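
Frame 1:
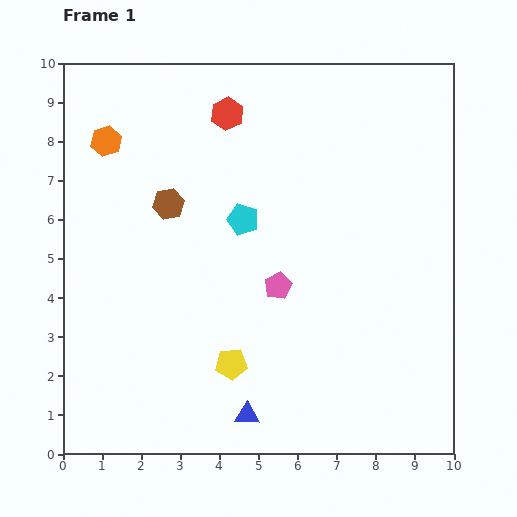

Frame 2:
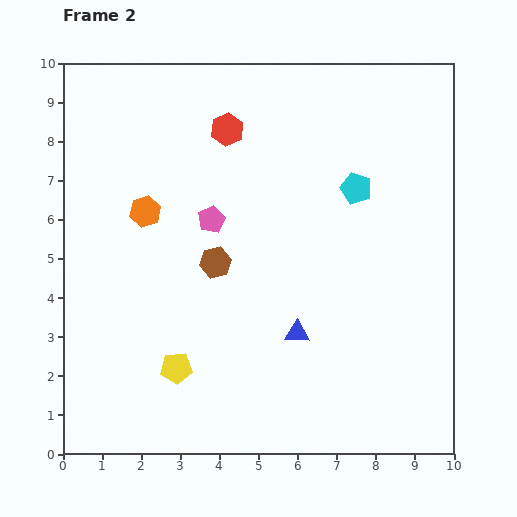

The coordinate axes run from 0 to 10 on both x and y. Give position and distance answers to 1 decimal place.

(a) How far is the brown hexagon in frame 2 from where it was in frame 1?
1.9

The brown hexagon moved from (2.7, 6.4) to (3.9, 4.9), a distance of √(1.2² + 1.5²) ≈ 1.9.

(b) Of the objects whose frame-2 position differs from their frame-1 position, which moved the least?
the red hexagon

(moved 0.4)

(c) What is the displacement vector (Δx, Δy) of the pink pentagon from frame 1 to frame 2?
(-1.7, 1.7)

The pink pentagon was at (5.5, 4.3) in frame 1 and (3.8, 6.0) in frame 2.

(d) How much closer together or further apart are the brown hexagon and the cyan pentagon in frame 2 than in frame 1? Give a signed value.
+2.2

Distance in frame 1: 1.9. Distance in frame 2: 4.1.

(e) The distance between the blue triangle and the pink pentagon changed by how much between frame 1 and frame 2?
+0.2

Distance in frame 1: 3.4. Distance in frame 2: 3.6.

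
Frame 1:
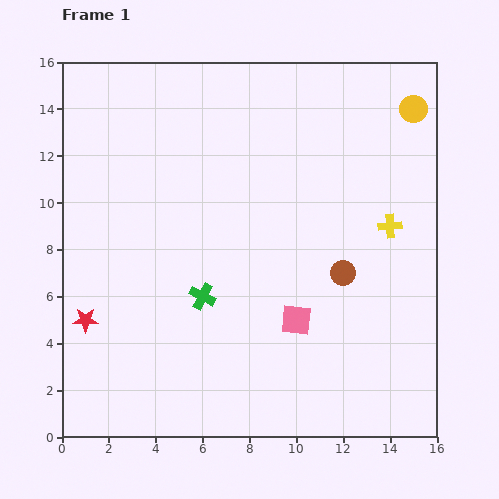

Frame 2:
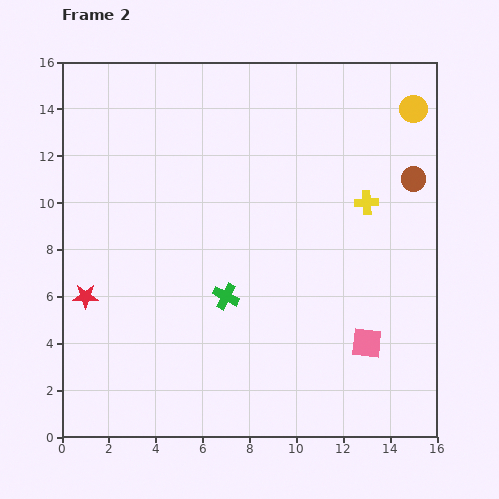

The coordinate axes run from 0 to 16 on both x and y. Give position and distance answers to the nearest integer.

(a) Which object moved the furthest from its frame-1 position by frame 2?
the brown circle

(moved 5; next 3)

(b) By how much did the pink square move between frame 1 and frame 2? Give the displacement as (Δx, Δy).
(3, -1)

The pink square was at (10, 5) in frame 1 and (13, 4) in frame 2.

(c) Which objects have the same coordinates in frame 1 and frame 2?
the yellow circle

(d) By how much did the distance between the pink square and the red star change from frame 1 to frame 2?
+3

Distance in frame 1: 9. Distance in frame 2: 12.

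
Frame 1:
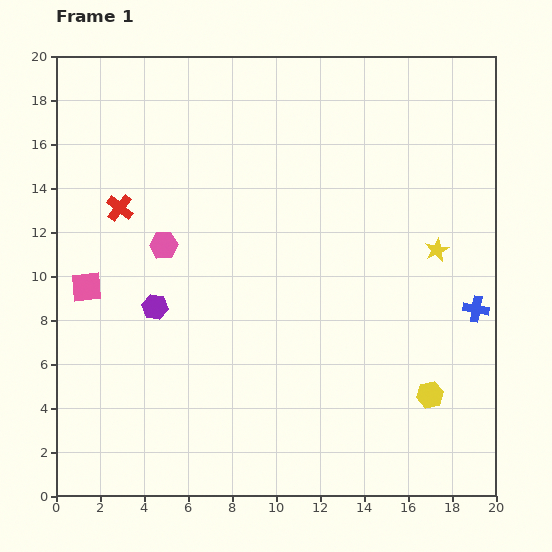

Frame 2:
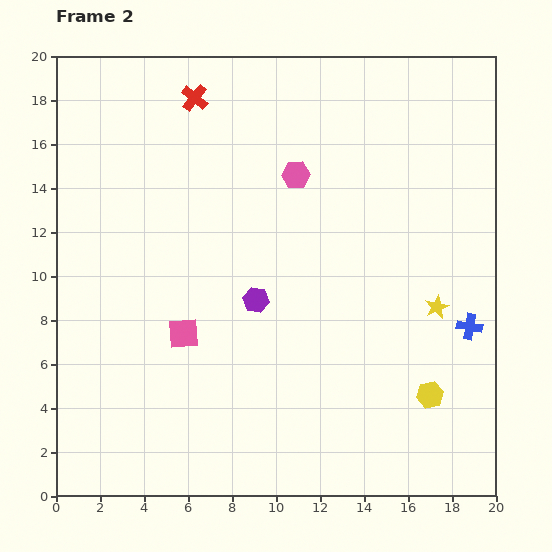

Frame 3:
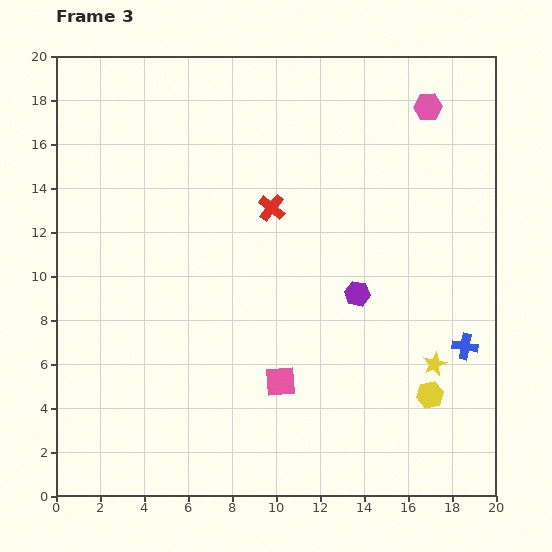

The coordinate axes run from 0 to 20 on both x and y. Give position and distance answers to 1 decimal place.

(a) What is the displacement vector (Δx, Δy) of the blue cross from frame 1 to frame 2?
(-0.3, -0.8)

The blue cross was at (19.1, 8.5) in frame 1 and (18.8, 7.7) in frame 2.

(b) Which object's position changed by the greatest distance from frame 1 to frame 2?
the pink hexagon

(moved 6.8; next 6.0)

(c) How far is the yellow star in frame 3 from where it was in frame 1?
5.2

The yellow star moved from (17.3, 11.2) to (17.2, 6.0), a distance of √(0.1² + 5.2²) ≈ 5.2.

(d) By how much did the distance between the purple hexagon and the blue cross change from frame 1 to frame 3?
-9.1

Distance in frame 1: 14.6. Distance in frame 3: 5.5.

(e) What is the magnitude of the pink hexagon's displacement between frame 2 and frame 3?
6.8

The pink hexagon moved from (10.9, 14.6) to (16.9, 17.7), a distance of √(6.0² + 3.1²) ≈ 6.8.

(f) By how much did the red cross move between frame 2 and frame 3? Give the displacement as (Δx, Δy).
(3.5, -5.0)

The red cross was at (6.3, 18.1) in frame 2 and (9.8, 13.1) in frame 3.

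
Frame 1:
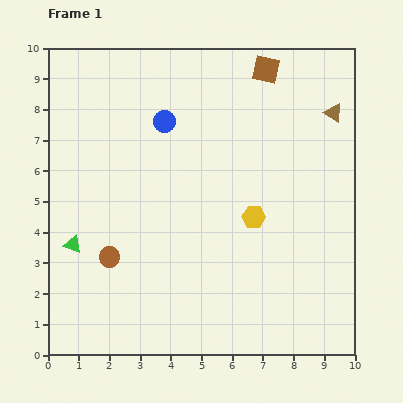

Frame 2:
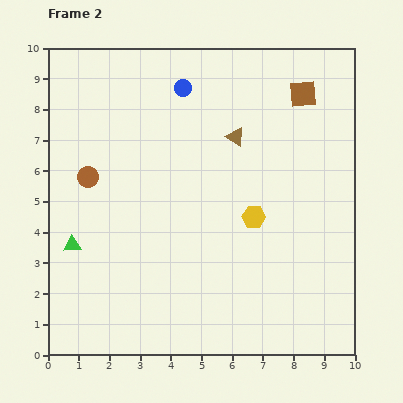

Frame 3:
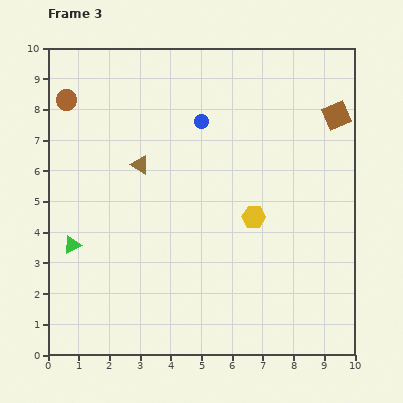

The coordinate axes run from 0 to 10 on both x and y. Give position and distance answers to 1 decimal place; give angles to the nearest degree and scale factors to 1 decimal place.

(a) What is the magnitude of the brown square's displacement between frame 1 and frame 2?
1.4

The brown square moved from (7.1, 9.3) to (8.3, 8.5), a distance of √(1.2² + 0.8²) ≈ 1.4.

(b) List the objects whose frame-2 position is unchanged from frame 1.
the yellow hexagon, the green triangle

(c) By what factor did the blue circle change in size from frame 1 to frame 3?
0.6×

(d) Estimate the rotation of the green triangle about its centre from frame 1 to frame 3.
47° counter-clockwise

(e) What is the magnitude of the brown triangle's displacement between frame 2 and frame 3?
3.2

The brown triangle moved from (6.1, 7.1) to (3.0, 6.2), a distance of √(3.1² + 0.9²) ≈ 3.2.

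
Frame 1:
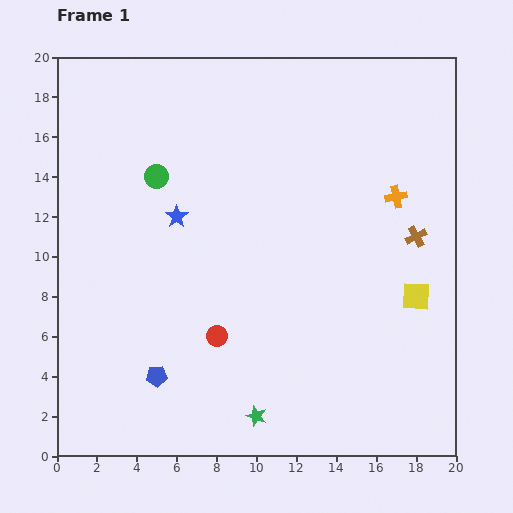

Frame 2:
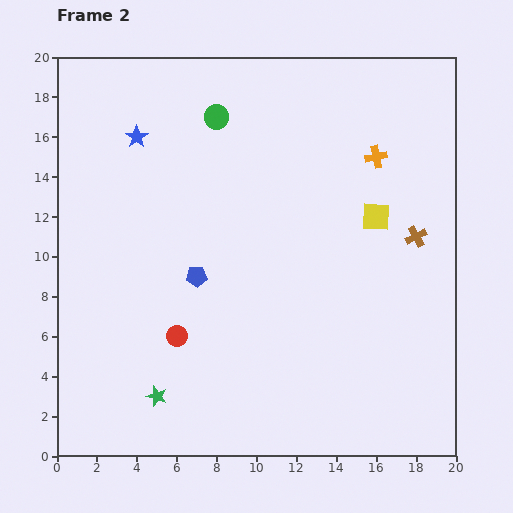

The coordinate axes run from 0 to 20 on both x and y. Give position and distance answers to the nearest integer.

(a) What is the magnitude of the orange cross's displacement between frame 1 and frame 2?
2

The orange cross moved from (17, 13) to (16, 15), a distance of √(1² + 2²) ≈ 2.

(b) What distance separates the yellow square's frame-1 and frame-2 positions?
4

The yellow square moved from (18, 8) to (16, 12), a distance of √(2² + 4²) ≈ 4.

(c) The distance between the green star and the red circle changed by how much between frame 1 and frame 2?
-1

Distance in frame 1: 4. Distance in frame 2: 3.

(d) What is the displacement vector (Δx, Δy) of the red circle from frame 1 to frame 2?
(-2, 0)

The red circle was at (8, 6) in frame 1 and (6, 6) in frame 2.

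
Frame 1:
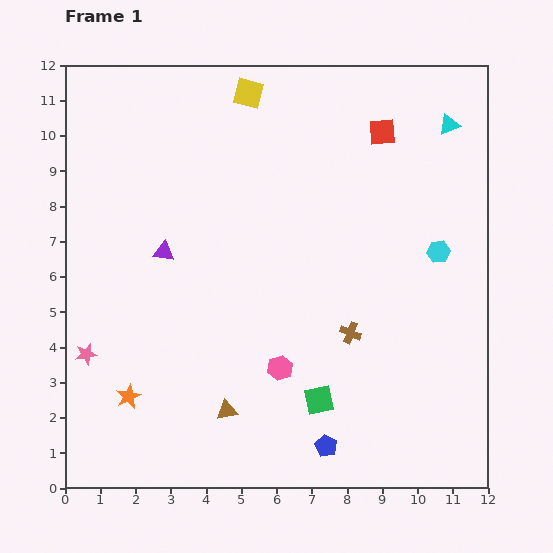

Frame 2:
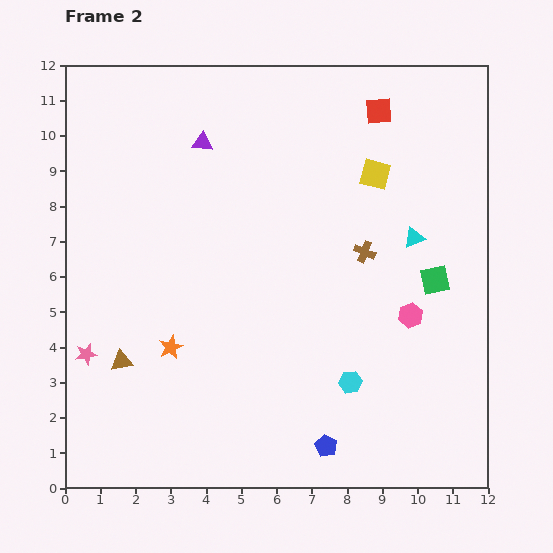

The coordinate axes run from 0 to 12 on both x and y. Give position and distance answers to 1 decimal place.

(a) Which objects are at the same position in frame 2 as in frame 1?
the blue pentagon, the pink star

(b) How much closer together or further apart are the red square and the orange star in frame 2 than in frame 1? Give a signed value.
-1.5

Distance in frame 1: 10.4. Distance in frame 2: 8.9.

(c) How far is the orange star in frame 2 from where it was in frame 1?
1.8

The orange star moved from (1.8, 2.6) to (3.0, 4.0), a distance of √(1.2² + 1.4²) ≈ 1.8.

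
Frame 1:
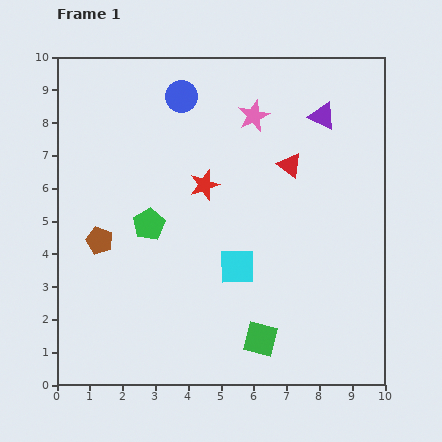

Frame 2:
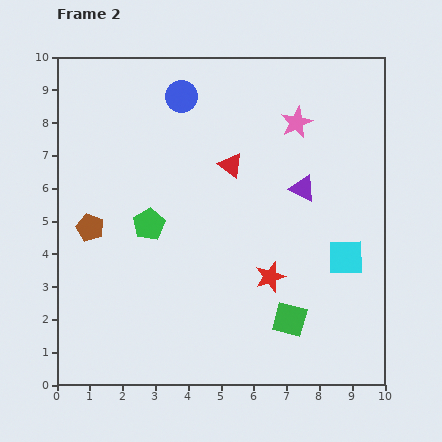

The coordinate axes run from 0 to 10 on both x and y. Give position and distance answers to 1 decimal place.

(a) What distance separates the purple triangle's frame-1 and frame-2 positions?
2.3

The purple triangle moved from (8.1, 8.2) to (7.5, 6.0), a distance of √(0.6² + 2.2²) ≈ 2.3.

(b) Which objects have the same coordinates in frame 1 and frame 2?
the green pentagon, the blue circle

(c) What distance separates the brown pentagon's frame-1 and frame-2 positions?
0.5

The brown pentagon moved from (1.3, 4.4) to (1.0, 4.8), a distance of √(0.3² + 0.4²) ≈ 0.5.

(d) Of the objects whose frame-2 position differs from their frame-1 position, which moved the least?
the brown pentagon

(moved 0.5)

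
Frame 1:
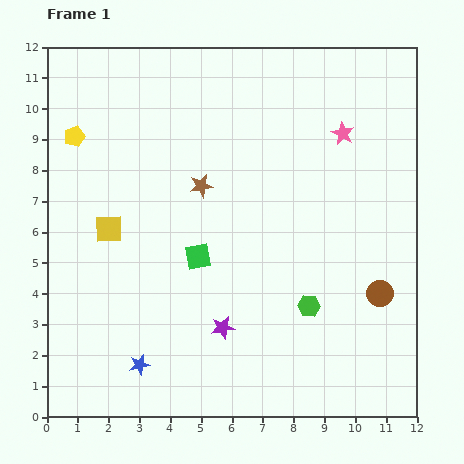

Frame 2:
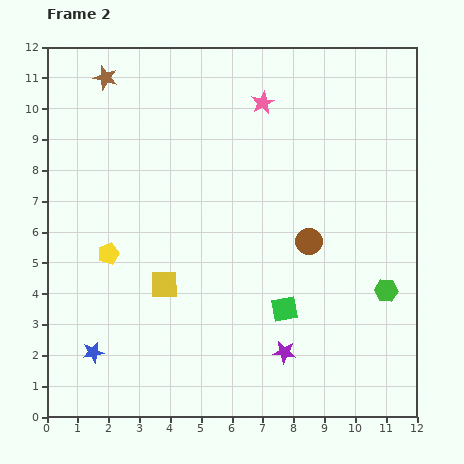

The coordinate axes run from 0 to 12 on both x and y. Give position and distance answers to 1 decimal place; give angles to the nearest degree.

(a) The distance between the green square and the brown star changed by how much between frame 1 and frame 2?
+7.2

Distance in frame 1: 2.3. Distance in frame 2: 9.5.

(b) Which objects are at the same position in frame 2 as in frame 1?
none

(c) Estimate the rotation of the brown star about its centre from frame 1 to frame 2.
27° clockwise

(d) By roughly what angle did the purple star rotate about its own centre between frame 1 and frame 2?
17° clockwise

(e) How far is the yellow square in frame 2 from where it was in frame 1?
2.5

The yellow square moved from (2.0, 6.1) to (3.8, 4.3), a distance of √(1.8² + 1.8²) ≈ 2.5.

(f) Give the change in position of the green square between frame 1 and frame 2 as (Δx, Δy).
(2.8, -1.7)

The green square was at (4.9, 5.2) in frame 1 and (7.7, 3.5) in frame 2.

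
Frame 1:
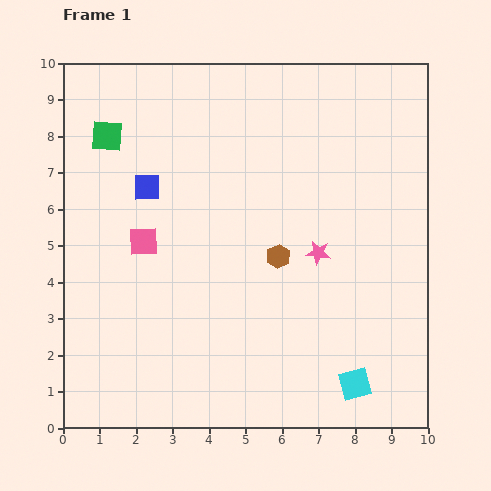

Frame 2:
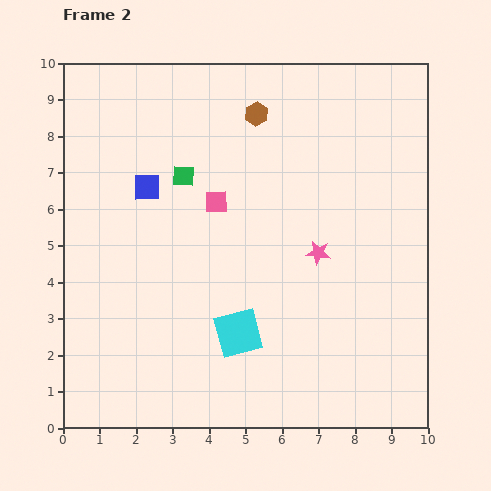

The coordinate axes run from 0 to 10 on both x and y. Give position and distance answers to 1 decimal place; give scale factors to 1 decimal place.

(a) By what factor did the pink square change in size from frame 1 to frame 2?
0.8×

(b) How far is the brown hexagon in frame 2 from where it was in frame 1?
3.9

The brown hexagon moved from (5.9, 4.7) to (5.3, 8.6), a distance of √(0.6² + 3.9²) ≈ 3.9.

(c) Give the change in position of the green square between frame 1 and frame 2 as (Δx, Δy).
(2.1, -1.1)

The green square was at (1.2, 8.0) in frame 1 and (3.3, 6.9) in frame 2.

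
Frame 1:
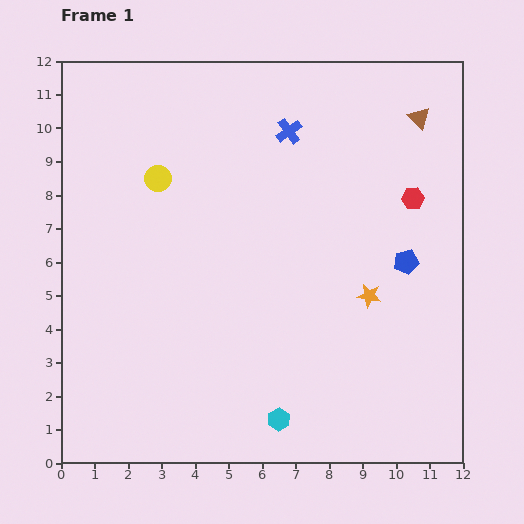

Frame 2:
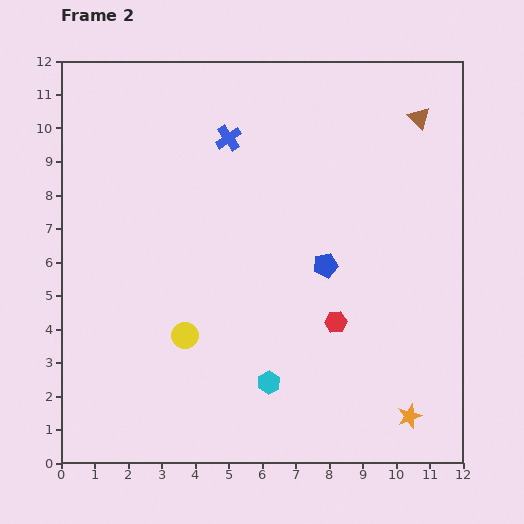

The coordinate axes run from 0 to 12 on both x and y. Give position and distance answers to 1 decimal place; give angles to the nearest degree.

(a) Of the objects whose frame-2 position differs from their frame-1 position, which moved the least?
the cyan hexagon

(moved 1.1)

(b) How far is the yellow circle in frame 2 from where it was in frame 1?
4.8

The yellow circle moved from (2.9, 8.5) to (3.7, 3.8), a distance of √(0.8² + 4.7²) ≈ 4.8.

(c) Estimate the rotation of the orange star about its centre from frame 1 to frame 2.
29° counter-clockwise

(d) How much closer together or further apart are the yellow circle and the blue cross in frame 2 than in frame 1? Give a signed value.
+1.9

Distance in frame 1: 4.1. Distance in frame 2: 6.0.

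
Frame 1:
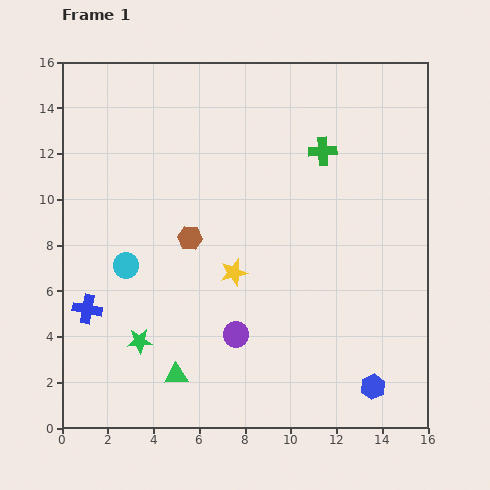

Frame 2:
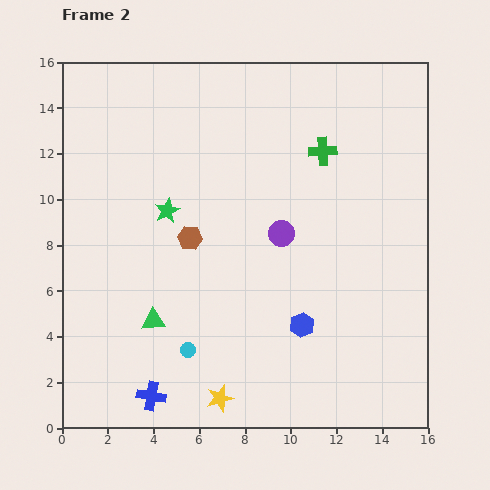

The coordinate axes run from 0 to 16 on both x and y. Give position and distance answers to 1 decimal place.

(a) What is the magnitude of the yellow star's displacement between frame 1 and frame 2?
5.5

The yellow star moved from (7.5, 6.8) to (6.9, 1.3), a distance of √(0.6² + 5.5²) ≈ 5.5.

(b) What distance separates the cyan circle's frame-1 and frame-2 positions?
4.6

The cyan circle moved from (2.8, 7.1) to (5.5, 3.4), a distance of √(2.7² + 3.7²) ≈ 4.6.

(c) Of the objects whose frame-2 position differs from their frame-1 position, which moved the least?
the green triangle

(moved 2.6)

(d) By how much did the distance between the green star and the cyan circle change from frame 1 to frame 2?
+2.8

Distance in frame 1: 3.4. Distance in frame 2: 6.2.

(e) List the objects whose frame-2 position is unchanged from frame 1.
the green cross, the brown hexagon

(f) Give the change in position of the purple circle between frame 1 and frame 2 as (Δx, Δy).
(2.0, 4.4)

The purple circle was at (7.6, 4.1) in frame 1 and (9.6, 8.5) in frame 2.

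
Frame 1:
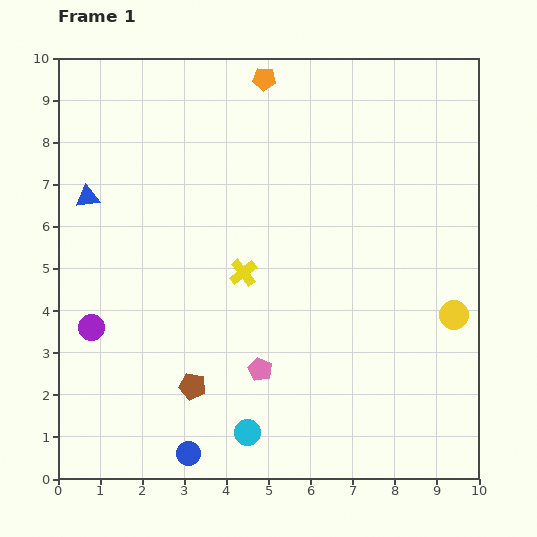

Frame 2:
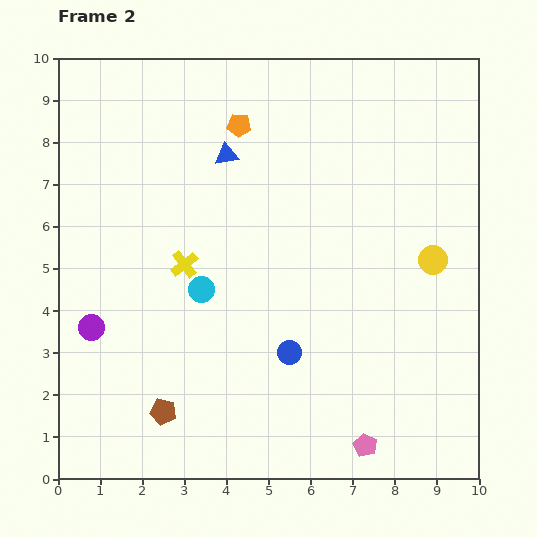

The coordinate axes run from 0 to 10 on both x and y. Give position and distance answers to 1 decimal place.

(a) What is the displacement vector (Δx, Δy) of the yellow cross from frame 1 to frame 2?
(-1.4, 0.2)

The yellow cross was at (4.4, 4.9) in frame 1 and (3.0, 5.1) in frame 2.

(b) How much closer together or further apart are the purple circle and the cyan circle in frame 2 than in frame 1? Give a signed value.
-1.7

Distance in frame 1: 4.5. Distance in frame 2: 2.8.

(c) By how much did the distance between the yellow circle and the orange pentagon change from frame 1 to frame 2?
-1.6

Distance in frame 1: 7.2. Distance in frame 2: 5.6.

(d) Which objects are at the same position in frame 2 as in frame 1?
the purple circle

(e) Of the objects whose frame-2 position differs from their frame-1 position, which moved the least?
the brown pentagon

(moved 0.9)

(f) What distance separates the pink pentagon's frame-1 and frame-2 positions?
3.1

The pink pentagon moved from (4.8, 2.6) to (7.3, 0.8), a distance of √(2.5² + 1.8²) ≈ 3.1.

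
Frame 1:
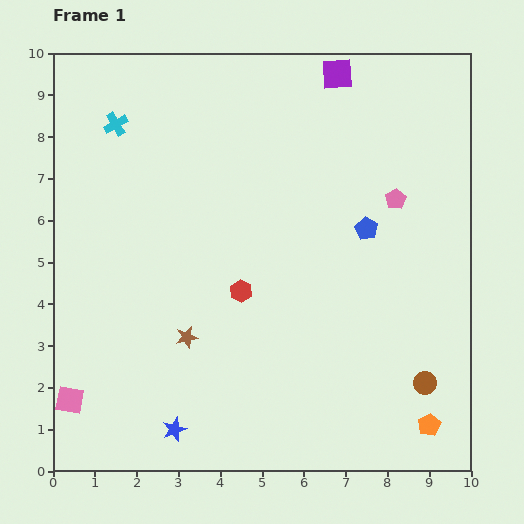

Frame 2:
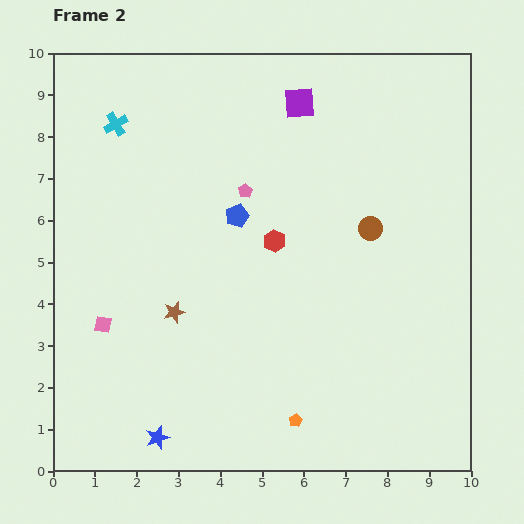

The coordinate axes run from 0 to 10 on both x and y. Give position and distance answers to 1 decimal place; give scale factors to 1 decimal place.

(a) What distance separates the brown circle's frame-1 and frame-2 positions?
3.9

The brown circle moved from (8.9, 2.1) to (7.6, 5.8), a distance of √(1.3² + 3.7²) ≈ 3.9.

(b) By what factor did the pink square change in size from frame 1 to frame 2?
0.6×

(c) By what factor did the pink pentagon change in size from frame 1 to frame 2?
0.7×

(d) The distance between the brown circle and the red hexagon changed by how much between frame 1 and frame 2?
-2.6

Distance in frame 1: 4.9. Distance in frame 2: 2.3.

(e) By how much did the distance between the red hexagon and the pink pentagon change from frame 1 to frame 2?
-2.9

Distance in frame 1: 4.3. Distance in frame 2: 1.4.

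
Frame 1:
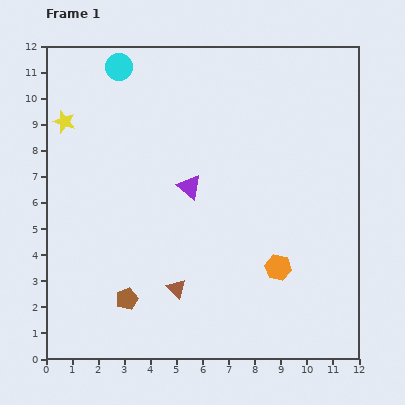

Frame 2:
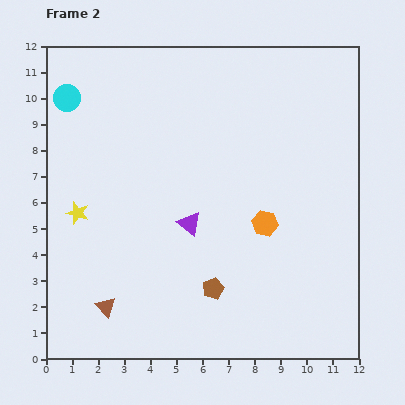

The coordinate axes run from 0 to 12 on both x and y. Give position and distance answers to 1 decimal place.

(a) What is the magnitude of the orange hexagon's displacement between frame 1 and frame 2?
1.8

The orange hexagon moved from (8.9, 3.5) to (8.4, 5.2), a distance of √(0.5² + 1.7²) ≈ 1.8.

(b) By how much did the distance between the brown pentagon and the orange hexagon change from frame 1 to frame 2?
-2.7

Distance in frame 1: 5.9. Distance in frame 2: 3.2.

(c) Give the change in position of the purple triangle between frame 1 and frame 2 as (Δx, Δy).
(0.0, -1.4)

The purple triangle was at (5.5, 6.6) in frame 1 and (5.5, 5.2) in frame 2.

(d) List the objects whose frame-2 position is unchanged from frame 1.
none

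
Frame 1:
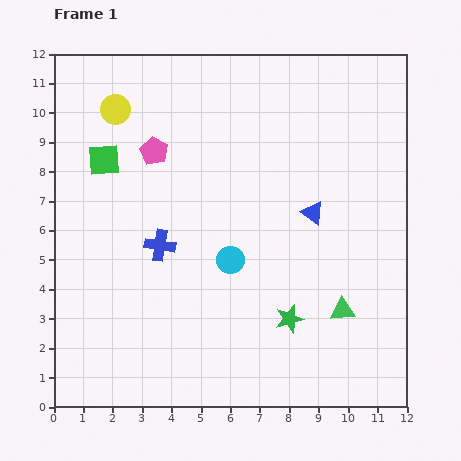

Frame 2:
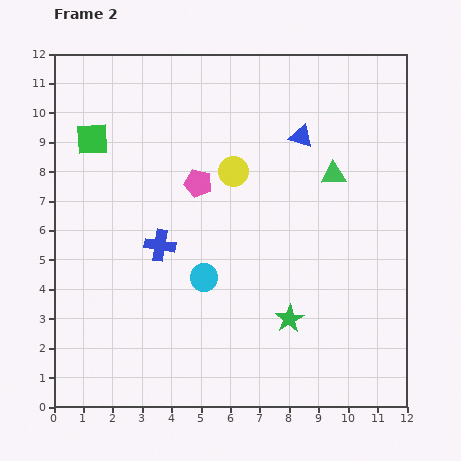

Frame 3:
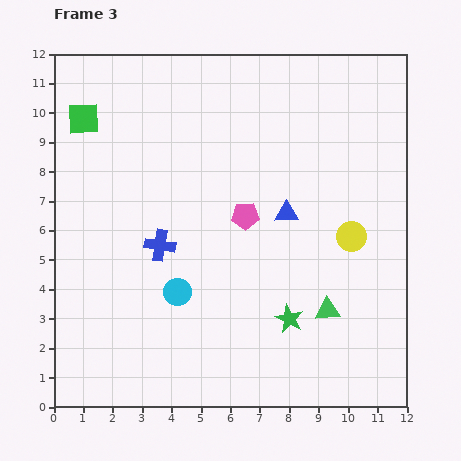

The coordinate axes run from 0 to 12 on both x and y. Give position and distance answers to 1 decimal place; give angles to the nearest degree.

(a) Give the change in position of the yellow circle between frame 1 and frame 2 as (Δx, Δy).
(4.0, -2.1)

The yellow circle was at (2.1, 10.1) in frame 1 and (6.1, 8.0) in frame 2.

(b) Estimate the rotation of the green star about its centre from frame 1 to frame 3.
30° counter-clockwise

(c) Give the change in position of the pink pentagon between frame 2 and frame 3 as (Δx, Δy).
(1.6, -1.1)

The pink pentagon was at (4.9, 7.6) in frame 2 and (6.5, 6.5) in frame 3.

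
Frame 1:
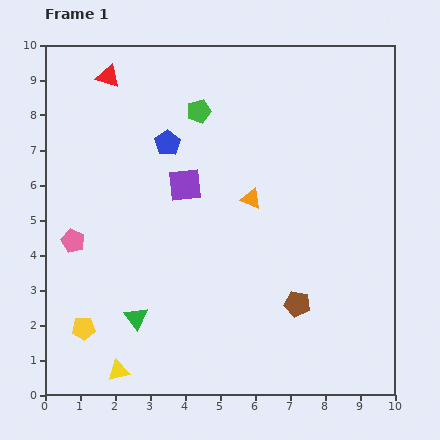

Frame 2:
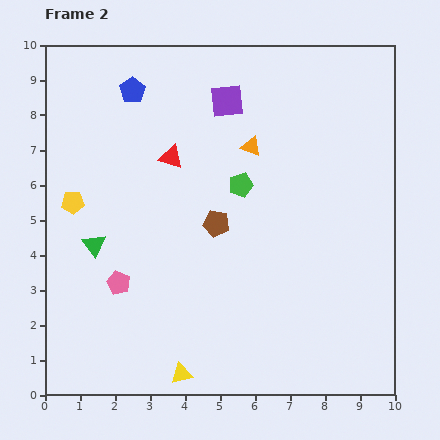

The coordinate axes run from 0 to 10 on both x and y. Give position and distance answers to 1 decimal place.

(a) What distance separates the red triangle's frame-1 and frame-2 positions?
2.9

The red triangle moved from (1.8, 9.1) to (3.6, 6.8), a distance of √(1.8² + 2.3²) ≈ 2.9.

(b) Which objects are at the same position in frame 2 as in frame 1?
none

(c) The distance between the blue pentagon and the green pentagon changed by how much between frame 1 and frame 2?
+2.8

Distance in frame 1: 1.3. Distance in frame 2: 4.1.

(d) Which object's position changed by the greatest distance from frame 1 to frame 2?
the yellow pentagon

(moved 3.6; next 3.3)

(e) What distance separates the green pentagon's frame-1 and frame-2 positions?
2.4

The green pentagon moved from (4.4, 8.1) to (5.6, 6.0), a distance of √(1.2² + 2.1²) ≈ 2.4.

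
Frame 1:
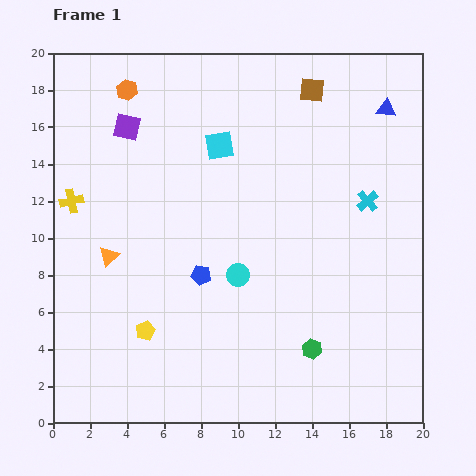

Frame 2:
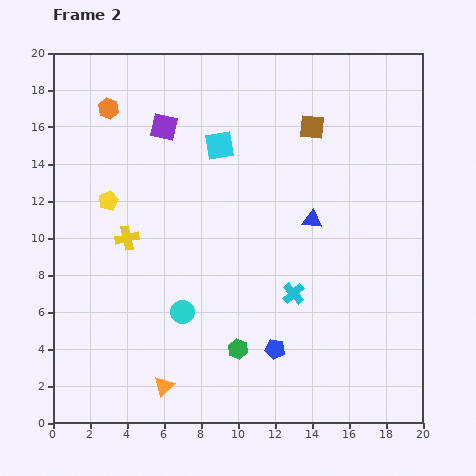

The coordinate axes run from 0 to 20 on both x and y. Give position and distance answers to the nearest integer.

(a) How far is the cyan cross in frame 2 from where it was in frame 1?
6

The cyan cross moved from (17, 12) to (13, 7), a distance of √(4² + 5²) ≈ 6.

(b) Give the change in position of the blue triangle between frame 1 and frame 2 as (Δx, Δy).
(-4, -6)

The blue triangle was at (18, 17) in frame 1 and (14, 11) in frame 2.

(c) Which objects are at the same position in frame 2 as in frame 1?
the cyan square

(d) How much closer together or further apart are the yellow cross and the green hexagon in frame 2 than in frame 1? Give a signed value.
-7

Distance in frame 1: 15. Distance in frame 2: 8.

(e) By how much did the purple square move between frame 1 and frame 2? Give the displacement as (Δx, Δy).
(2, 0)

The purple square was at (4, 16) in frame 1 and (6, 16) in frame 2.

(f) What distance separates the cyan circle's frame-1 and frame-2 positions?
4

The cyan circle moved from (10, 8) to (7, 6), a distance of √(3² + 2²) ≈ 4.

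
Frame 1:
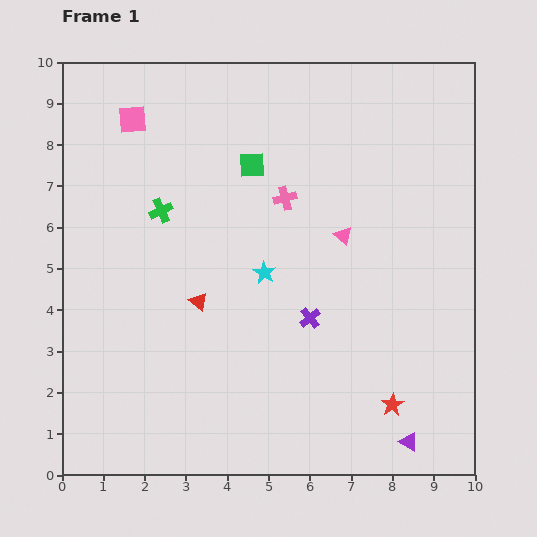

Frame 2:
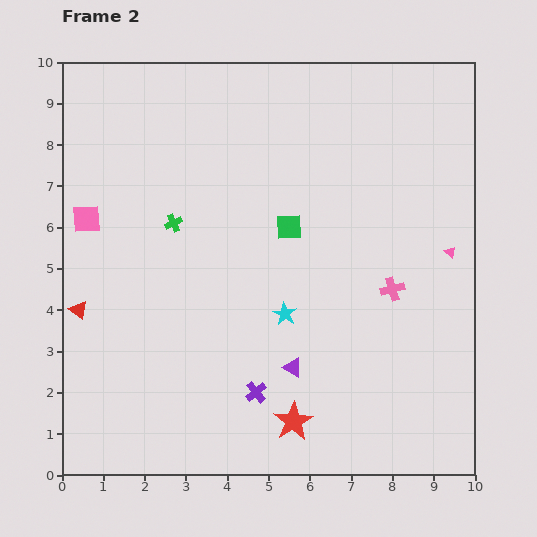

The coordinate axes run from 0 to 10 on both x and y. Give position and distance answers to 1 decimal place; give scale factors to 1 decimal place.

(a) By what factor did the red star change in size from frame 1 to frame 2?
1.7×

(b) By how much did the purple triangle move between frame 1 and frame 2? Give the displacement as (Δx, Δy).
(-2.8, 1.8)

The purple triangle was at (8.4, 0.8) in frame 1 and (5.6, 2.6) in frame 2.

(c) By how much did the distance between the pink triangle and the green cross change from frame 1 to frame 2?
+2.3

Distance in frame 1: 4.4. Distance in frame 2: 6.7.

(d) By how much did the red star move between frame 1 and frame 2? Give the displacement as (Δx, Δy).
(-2.4, -0.4)

The red star was at (8.0, 1.7) in frame 1 and (5.6, 1.3) in frame 2.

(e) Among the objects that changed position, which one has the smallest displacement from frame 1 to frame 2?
the green cross

(moved 0.4)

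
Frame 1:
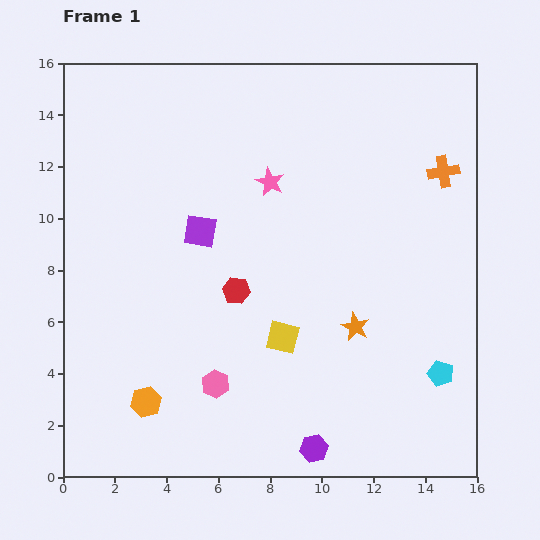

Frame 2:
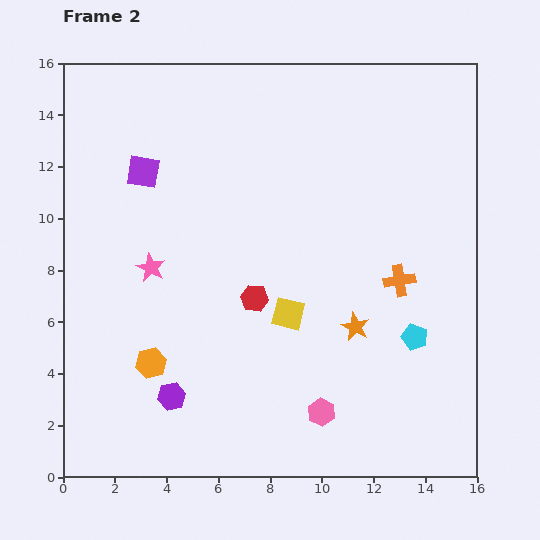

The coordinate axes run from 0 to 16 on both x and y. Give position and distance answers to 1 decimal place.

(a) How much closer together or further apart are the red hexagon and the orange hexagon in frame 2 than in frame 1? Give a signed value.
-0.8

Distance in frame 1: 5.5. Distance in frame 2: 4.7.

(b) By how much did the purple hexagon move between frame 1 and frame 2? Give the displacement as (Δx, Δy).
(-5.5, 2.0)

The purple hexagon was at (9.7, 1.1) in frame 1 and (4.2, 3.1) in frame 2.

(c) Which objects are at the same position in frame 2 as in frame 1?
the orange star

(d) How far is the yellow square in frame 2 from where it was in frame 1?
0.9

The yellow square moved from (8.5, 5.4) to (8.7, 6.3), a distance of √(0.2² + 0.9²) ≈ 0.9.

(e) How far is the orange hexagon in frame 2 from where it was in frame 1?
1.5

The orange hexagon moved from (3.2, 2.9) to (3.4, 4.4), a distance of √(0.2² + 1.5²) ≈ 1.5.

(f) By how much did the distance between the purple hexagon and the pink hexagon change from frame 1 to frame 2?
+1.3

Distance in frame 1: 4.5. Distance in frame 2: 5.8.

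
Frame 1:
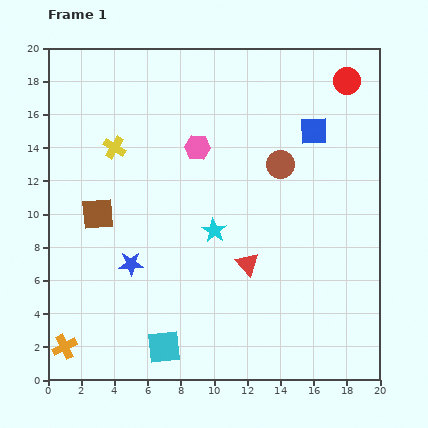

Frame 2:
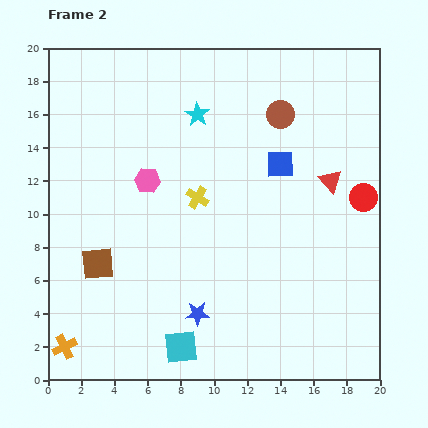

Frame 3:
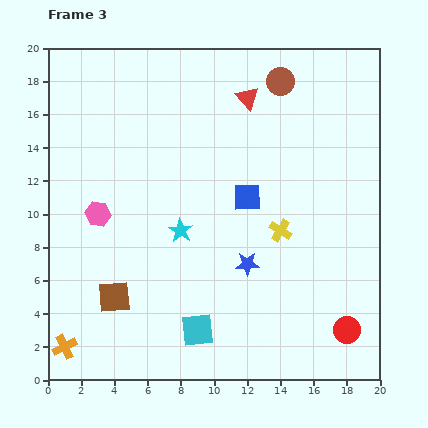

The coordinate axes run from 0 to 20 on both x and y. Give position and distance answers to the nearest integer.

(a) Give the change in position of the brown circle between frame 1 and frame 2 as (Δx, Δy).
(0, 3)

The brown circle was at (14, 13) in frame 1 and (14, 16) in frame 2.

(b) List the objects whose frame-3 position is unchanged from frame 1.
the orange cross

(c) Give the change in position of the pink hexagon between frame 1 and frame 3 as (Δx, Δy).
(-6, -4)

The pink hexagon was at (9, 14) in frame 1 and (3, 10) in frame 3.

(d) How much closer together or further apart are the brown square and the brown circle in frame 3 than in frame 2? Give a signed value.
+2

Distance in frame 2: 14. Distance in frame 3: 16.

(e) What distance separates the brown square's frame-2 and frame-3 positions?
2

The brown square moved from (3, 7) to (4, 5), a distance of √(1² + 2²) ≈ 2.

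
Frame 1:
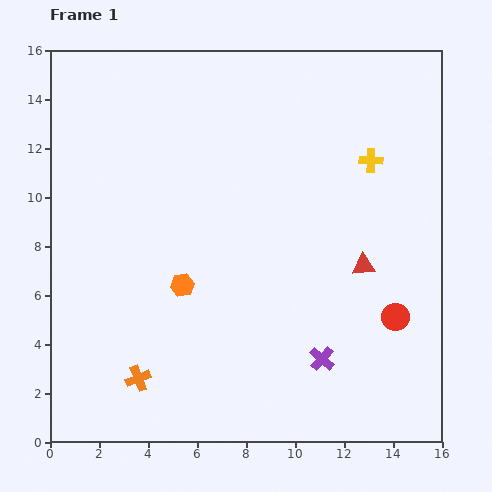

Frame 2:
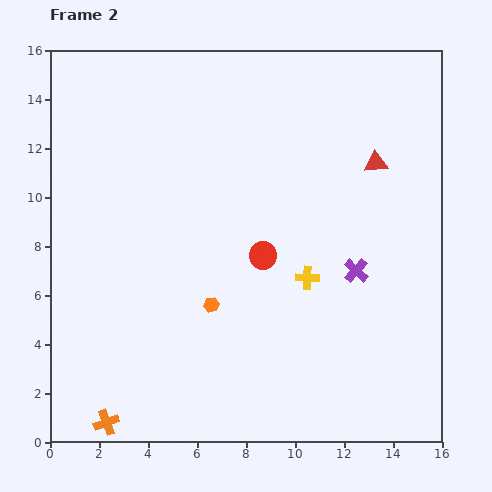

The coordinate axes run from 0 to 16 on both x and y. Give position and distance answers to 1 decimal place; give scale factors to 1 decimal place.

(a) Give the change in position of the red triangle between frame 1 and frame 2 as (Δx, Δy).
(0.5, 4.2)

The red triangle was at (12.8, 7.2) in frame 1 and (13.3, 11.4) in frame 2.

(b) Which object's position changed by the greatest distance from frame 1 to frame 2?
the red circle

(moved 6.0; next 5.5)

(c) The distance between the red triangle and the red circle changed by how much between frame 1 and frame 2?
+3.5

Distance in frame 1: 2.5. Distance in frame 2: 6.0.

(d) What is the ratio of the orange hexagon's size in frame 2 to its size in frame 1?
0.6×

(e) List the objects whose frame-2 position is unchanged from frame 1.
none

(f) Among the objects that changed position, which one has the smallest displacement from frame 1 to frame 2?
the orange hexagon

(moved 1.4)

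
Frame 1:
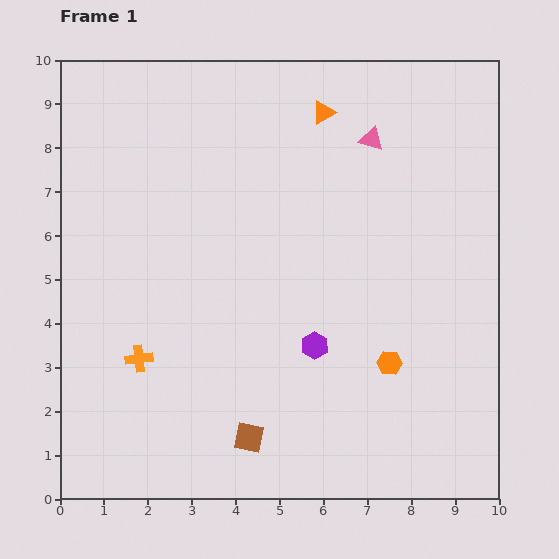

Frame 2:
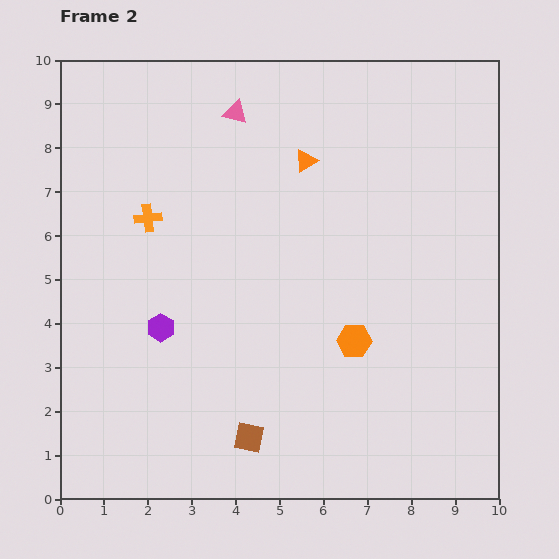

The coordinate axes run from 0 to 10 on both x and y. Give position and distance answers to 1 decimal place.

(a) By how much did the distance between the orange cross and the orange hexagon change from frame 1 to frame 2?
-0.2

Distance in frame 1: 5.7. Distance in frame 2: 5.5.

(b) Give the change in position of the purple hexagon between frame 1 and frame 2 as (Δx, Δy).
(-3.5, 0.4)

The purple hexagon was at (5.8, 3.5) in frame 1 and (2.3, 3.9) in frame 2.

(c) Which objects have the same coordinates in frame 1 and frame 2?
the brown square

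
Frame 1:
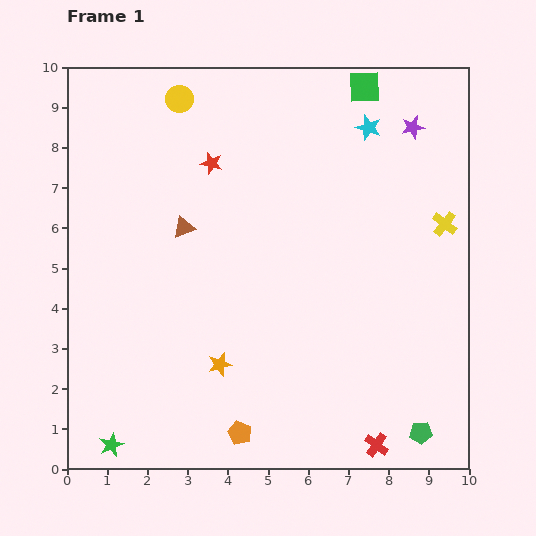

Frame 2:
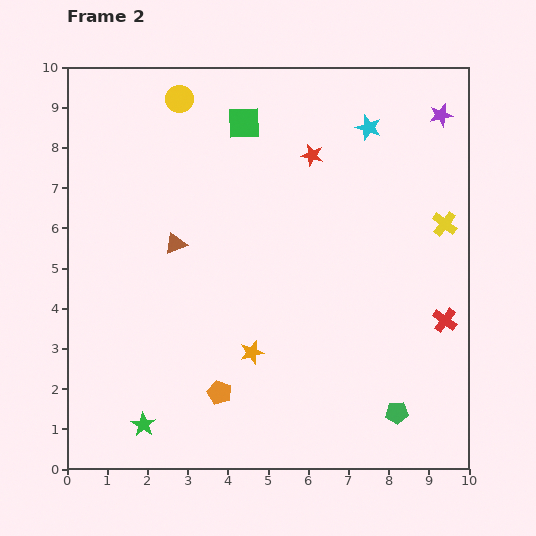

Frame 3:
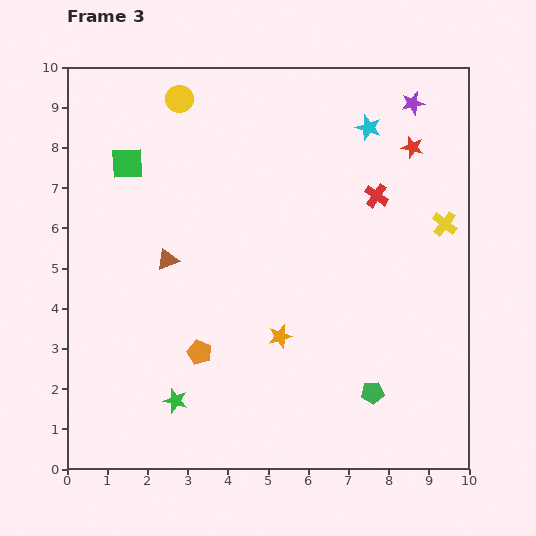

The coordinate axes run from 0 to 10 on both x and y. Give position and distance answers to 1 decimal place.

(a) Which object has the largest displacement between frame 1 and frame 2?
the red cross

(moved 3.5; next 3.1)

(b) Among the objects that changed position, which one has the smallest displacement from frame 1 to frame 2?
the brown triangle

(moved 0.4)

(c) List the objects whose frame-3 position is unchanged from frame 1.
the yellow cross, the cyan star, the yellow circle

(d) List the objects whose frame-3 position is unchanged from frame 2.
the yellow cross, the cyan star, the yellow circle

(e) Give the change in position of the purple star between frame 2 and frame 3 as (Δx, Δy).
(-0.7, 0.3)

The purple star was at (9.3, 8.8) in frame 2 and (8.6, 9.1) in frame 3.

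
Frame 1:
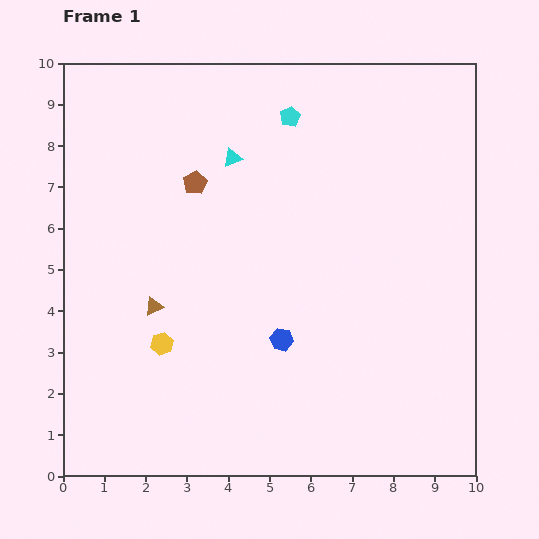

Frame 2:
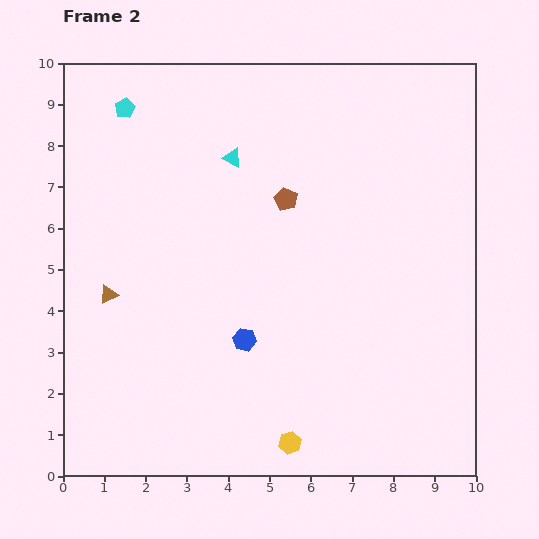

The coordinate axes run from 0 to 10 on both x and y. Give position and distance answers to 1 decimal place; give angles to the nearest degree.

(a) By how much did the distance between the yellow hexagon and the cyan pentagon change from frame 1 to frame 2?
+2.7

Distance in frame 1: 6.3. Distance in frame 2: 9.0.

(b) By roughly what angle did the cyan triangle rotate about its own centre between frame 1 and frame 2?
48° clockwise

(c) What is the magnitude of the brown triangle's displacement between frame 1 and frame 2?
1.1

The brown triangle moved from (2.2, 4.1) to (1.1, 4.4), a distance of √(1.1² + 0.3²) ≈ 1.1.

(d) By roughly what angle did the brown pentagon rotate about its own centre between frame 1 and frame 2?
16° counter-clockwise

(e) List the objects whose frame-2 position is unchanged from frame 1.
the cyan triangle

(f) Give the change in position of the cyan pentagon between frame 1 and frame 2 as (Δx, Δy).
(-4.0, 0.2)

The cyan pentagon was at (5.5, 8.7) in frame 1 and (1.5, 8.9) in frame 2.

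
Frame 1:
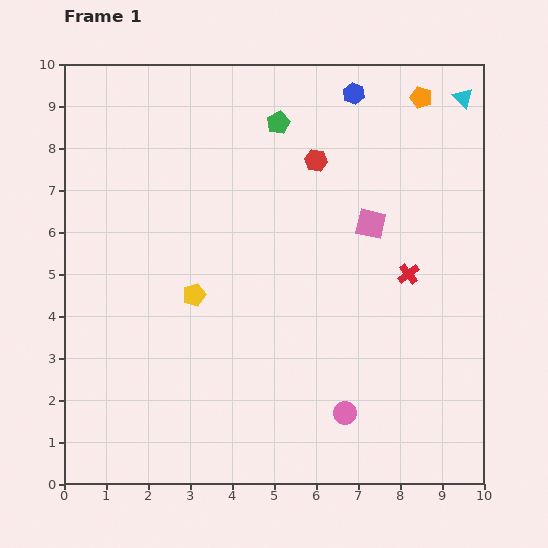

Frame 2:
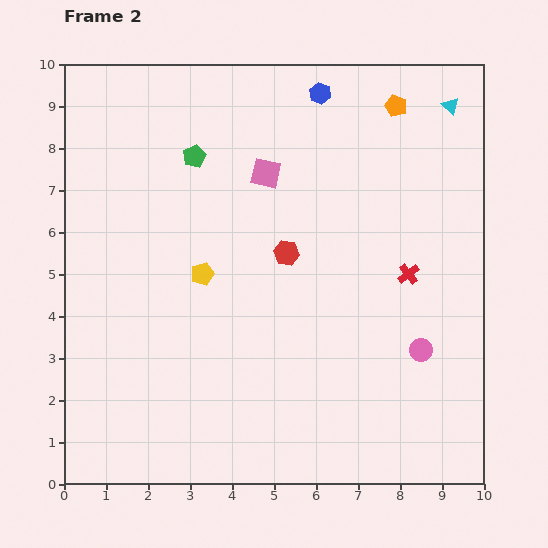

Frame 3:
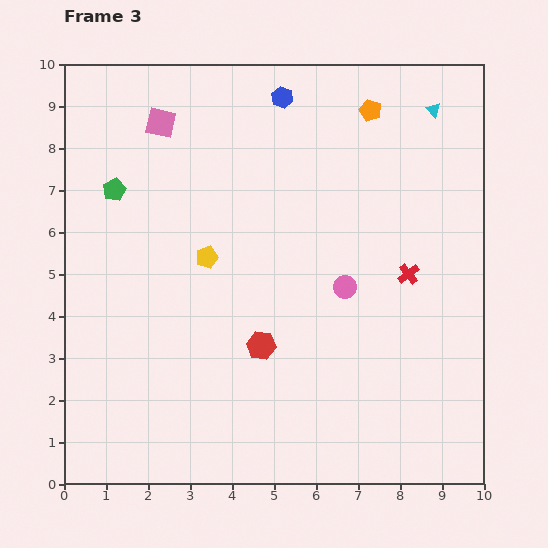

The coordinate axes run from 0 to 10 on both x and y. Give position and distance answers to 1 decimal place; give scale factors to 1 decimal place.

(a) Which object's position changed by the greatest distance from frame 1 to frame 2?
the pink square

(moved 2.8; next 2.3)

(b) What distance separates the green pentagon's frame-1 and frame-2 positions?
2.2

The green pentagon moved from (5.1, 8.6) to (3.1, 7.8), a distance of √(2.0² + 0.8²) ≈ 2.2.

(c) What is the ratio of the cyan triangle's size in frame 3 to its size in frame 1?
0.7×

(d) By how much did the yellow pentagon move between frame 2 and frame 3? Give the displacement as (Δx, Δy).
(0.1, 0.4)

The yellow pentagon was at (3.3, 5.0) in frame 2 and (3.4, 5.4) in frame 3.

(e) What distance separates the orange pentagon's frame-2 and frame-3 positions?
0.6

The orange pentagon moved from (7.9, 9.0) to (7.3, 8.9), a distance of √(0.6² + 0.1²) ≈ 0.6.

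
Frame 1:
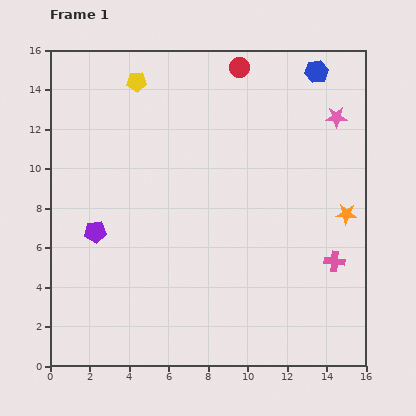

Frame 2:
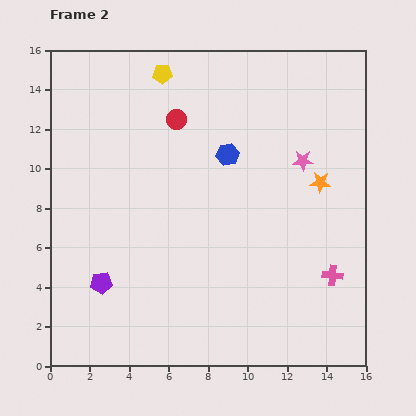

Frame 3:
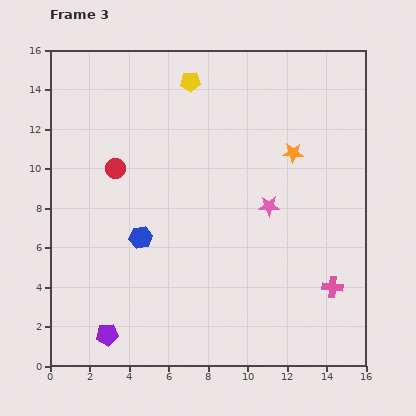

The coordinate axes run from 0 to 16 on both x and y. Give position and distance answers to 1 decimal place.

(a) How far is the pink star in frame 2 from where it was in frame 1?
2.8

The pink star moved from (14.5, 12.6) to (12.8, 10.4), a distance of √(1.7² + 2.2²) ≈ 2.8.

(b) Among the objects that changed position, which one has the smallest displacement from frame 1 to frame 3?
the pink cross

(moved 1.3)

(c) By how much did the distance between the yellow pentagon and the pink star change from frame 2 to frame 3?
-0.9

Distance in frame 2: 8.4. Distance in frame 3: 7.5.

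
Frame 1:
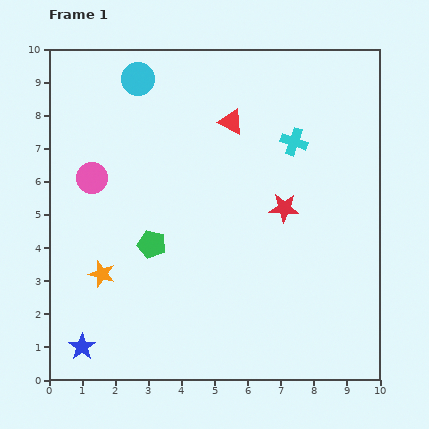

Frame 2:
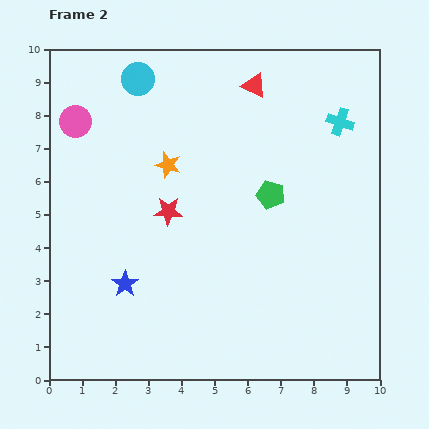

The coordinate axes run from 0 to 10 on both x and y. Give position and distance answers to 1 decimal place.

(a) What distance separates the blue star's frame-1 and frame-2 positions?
2.3

The blue star moved from (1.0, 1.0) to (2.3, 2.9), a distance of √(1.3² + 1.9²) ≈ 2.3.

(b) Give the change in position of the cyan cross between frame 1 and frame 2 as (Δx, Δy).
(1.4, 0.6)

The cyan cross was at (7.4, 7.2) in frame 1 and (8.8, 7.8) in frame 2.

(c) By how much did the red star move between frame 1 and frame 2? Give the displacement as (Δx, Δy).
(-3.5, -0.1)

The red star was at (7.1, 5.2) in frame 1 and (3.6, 5.1) in frame 2.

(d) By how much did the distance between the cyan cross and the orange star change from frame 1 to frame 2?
-1.6

Distance in frame 1: 7.0. Distance in frame 2: 5.4.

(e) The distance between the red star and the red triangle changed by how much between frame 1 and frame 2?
+1.5

Distance in frame 1: 3.1. Distance in frame 2: 4.6.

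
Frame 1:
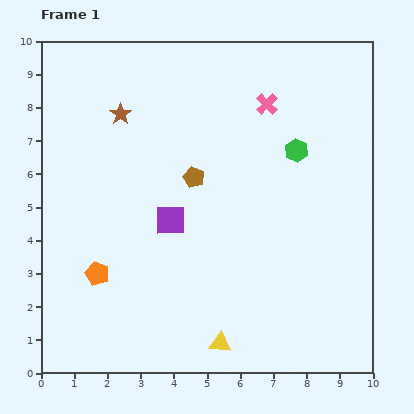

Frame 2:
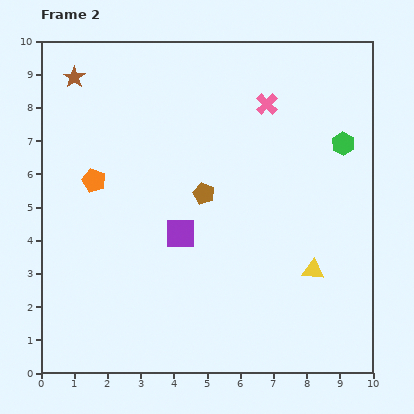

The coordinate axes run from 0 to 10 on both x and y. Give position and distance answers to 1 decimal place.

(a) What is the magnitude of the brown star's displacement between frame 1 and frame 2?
1.8

The brown star moved from (2.4, 7.8) to (1.0, 8.9), a distance of √(1.4² + 1.1²) ≈ 1.8.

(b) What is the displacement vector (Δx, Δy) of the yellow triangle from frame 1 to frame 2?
(2.8, 2.2)

The yellow triangle was at (5.4, 0.9) in frame 1 and (8.2, 3.1) in frame 2.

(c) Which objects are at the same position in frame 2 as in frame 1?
the pink cross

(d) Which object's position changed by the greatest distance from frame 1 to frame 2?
the yellow triangle

(moved 3.6; next 2.8)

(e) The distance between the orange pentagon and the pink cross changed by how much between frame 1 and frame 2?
-1.5

Distance in frame 1: 7.2. Distance in frame 2: 5.7.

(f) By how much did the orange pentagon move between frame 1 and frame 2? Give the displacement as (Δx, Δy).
(-0.1, 2.8)

The orange pentagon was at (1.7, 3.0) in frame 1 and (1.6, 5.8) in frame 2.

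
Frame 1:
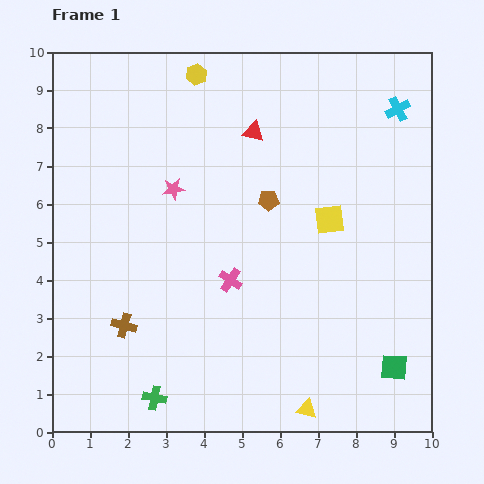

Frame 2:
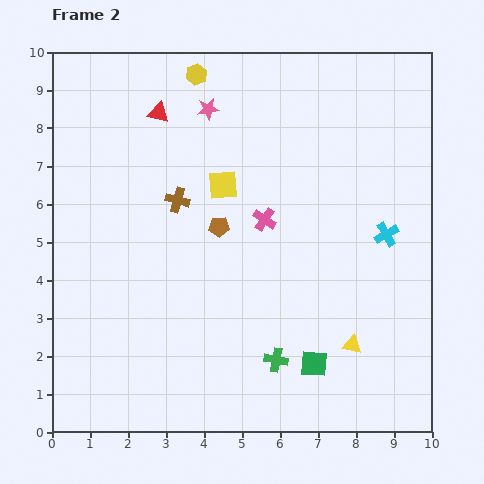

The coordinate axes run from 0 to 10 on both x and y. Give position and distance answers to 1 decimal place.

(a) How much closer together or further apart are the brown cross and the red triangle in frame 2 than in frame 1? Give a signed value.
-3.7

Distance in frame 1: 6.1. Distance in frame 2: 2.4.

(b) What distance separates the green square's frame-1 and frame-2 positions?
2.1

The green square moved from (9.0, 1.7) to (6.9, 1.8), a distance of √(2.1² + 0.1²) ≈ 2.1.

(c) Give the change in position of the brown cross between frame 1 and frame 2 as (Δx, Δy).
(1.4, 3.3)

The brown cross was at (1.9, 2.8) in frame 1 and (3.3, 6.1) in frame 2.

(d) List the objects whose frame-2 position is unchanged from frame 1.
the yellow hexagon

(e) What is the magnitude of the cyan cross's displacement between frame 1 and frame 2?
3.3

The cyan cross moved from (9.1, 8.5) to (8.8, 5.2), a distance of √(0.3² + 3.3²) ≈ 3.3.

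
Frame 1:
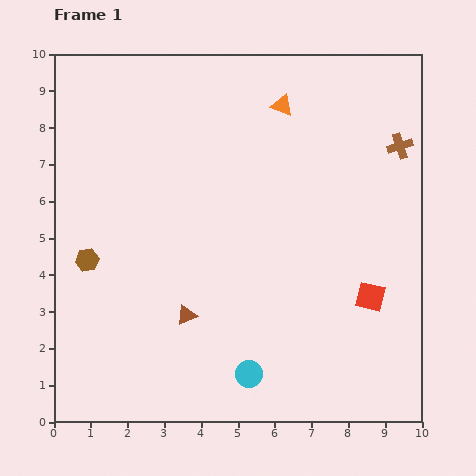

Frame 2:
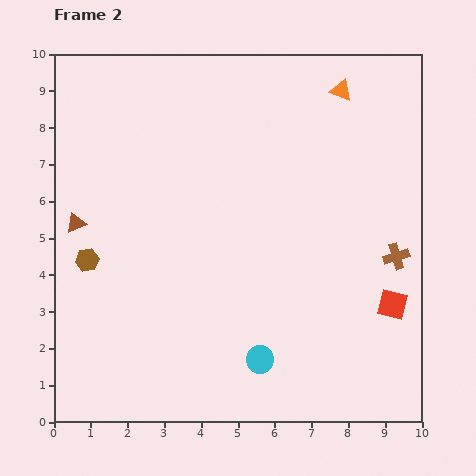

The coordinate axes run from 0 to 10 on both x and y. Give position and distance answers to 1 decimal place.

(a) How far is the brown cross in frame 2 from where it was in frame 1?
3.0

The brown cross moved from (9.4, 7.5) to (9.3, 4.5), a distance of √(0.1² + 3.0²) ≈ 3.0.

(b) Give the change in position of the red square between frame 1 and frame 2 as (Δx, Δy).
(0.6, -0.2)

The red square was at (8.6, 3.4) in frame 1 and (9.2, 3.2) in frame 2.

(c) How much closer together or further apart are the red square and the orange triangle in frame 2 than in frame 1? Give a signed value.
+0.3

Distance in frame 1: 5.7. Distance in frame 2: 6.0.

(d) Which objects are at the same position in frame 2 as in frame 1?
the brown hexagon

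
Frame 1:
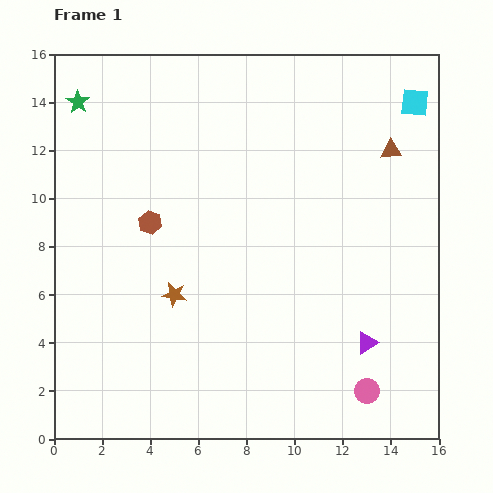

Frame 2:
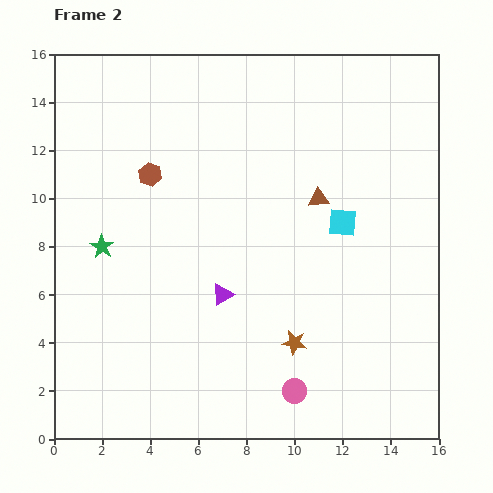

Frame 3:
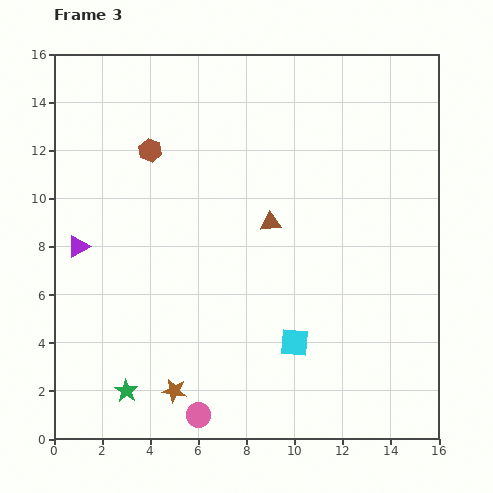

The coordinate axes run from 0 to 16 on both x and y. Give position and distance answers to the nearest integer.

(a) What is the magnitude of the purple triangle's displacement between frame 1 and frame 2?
6

The purple triangle moved from (13, 4) to (7, 6), a distance of √(6² + 2²) ≈ 6.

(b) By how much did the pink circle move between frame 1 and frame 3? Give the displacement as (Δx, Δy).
(-7, -1)

The pink circle was at (13, 2) in frame 1 and (6, 1) in frame 3.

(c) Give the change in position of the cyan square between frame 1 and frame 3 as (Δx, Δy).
(-5, -10)

The cyan square was at (15, 14) in frame 1 and (10, 4) in frame 3.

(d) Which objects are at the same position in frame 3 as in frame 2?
none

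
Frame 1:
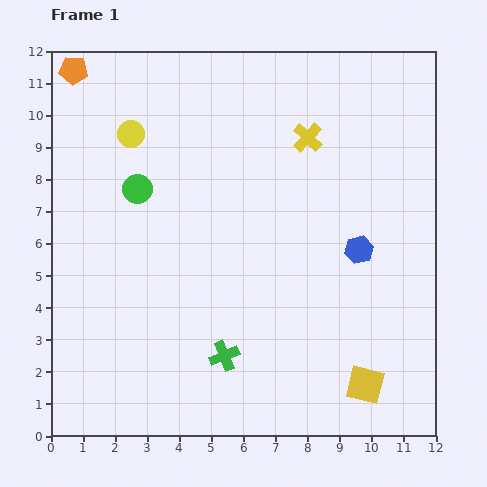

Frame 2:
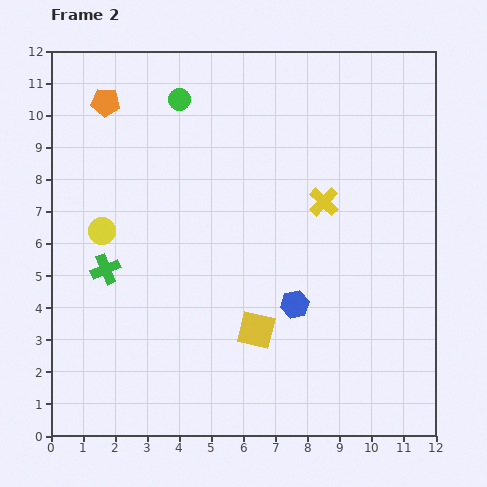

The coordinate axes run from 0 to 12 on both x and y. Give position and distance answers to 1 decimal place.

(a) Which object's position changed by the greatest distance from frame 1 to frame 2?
the green cross

(moved 4.6; next 3.8)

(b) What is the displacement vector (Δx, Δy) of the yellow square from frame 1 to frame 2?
(-3.4, 1.7)

The yellow square was at (9.8, 1.6) in frame 1 and (6.4, 3.3) in frame 2.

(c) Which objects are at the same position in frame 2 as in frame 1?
none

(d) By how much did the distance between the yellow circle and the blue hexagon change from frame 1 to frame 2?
-1.6

Distance in frame 1: 8.0. Distance in frame 2: 6.4.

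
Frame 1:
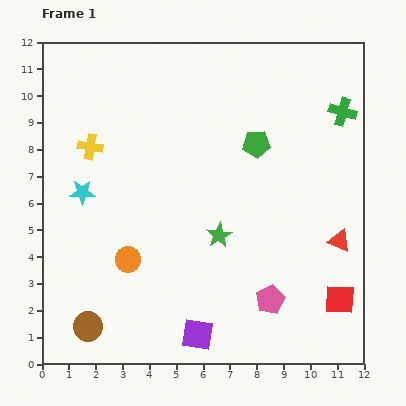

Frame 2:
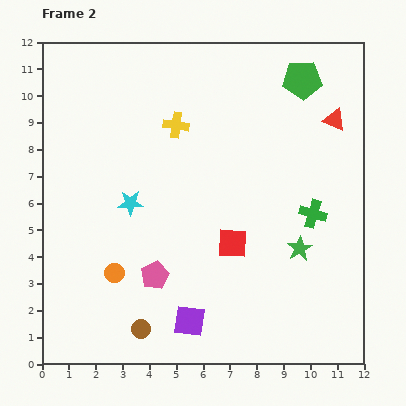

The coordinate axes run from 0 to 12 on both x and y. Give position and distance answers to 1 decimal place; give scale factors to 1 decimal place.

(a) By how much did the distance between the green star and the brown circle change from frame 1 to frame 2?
+0.6

Distance in frame 1: 6.0. Distance in frame 2: 6.6.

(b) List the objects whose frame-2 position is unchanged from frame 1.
none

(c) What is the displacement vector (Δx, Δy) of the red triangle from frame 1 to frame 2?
(-0.2, 4.5)

The red triangle was at (11.1, 4.6) in frame 1 and (10.9, 9.1) in frame 2.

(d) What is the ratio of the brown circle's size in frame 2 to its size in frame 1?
0.7×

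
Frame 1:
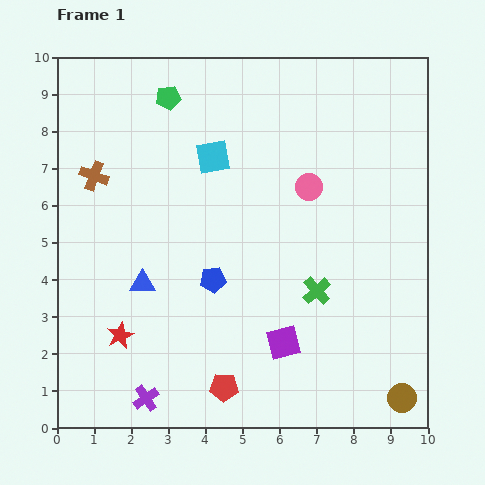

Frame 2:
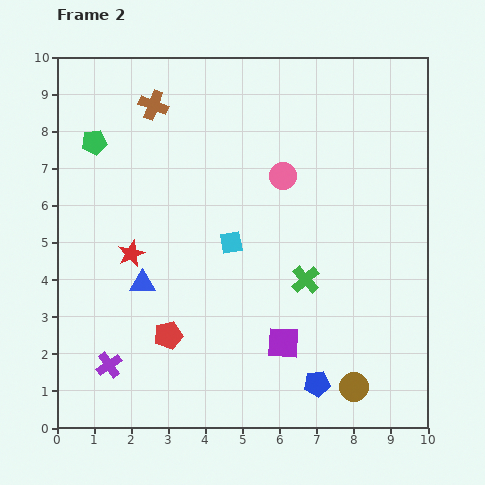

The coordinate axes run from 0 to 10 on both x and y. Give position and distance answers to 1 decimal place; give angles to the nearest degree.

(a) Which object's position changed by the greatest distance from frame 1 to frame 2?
the blue pentagon

(moved 4.0; next 2.5)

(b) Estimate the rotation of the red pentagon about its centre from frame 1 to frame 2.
16° counter-clockwise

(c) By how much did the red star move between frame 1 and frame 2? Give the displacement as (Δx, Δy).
(0.3, 2.2)

The red star was at (1.7, 2.5) in frame 1 and (2.0, 4.7) in frame 2.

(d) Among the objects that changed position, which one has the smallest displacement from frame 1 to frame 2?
the green cross

(moved 0.4)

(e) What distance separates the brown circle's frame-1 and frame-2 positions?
1.3

The brown circle moved from (9.3, 0.8) to (8.0, 1.1), a distance of √(1.3² + 0.3²) ≈ 1.3.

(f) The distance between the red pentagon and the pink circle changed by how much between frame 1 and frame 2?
-0.6

Distance in frame 1: 5.9. Distance in frame 2: 5.3.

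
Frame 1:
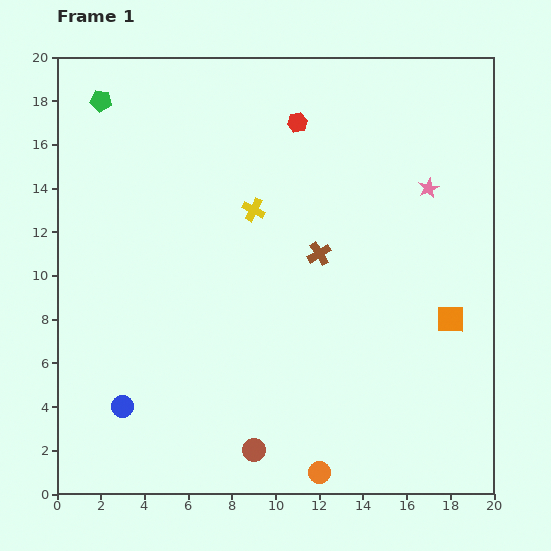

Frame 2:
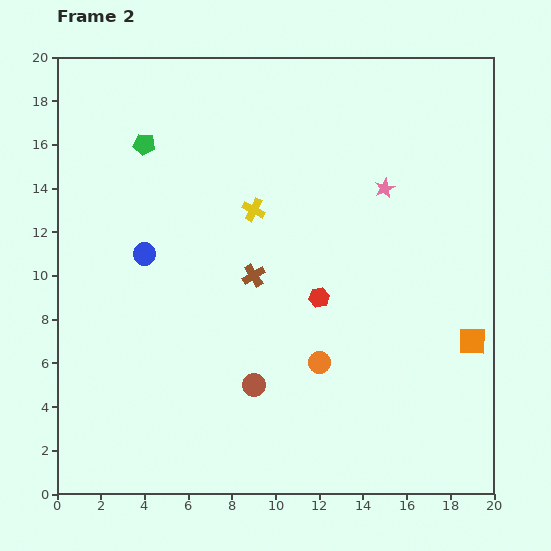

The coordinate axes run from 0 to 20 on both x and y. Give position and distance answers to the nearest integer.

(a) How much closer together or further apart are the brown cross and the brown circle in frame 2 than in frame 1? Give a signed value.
-4

Distance in frame 1: 9. Distance in frame 2: 5.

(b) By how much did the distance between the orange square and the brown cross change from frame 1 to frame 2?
+3

Distance in frame 1: 7. Distance in frame 2: 10.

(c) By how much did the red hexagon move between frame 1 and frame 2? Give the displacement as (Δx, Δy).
(1, -8)

The red hexagon was at (11, 17) in frame 1 and (12, 9) in frame 2.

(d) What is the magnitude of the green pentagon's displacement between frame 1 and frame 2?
3

The green pentagon moved from (2, 18) to (4, 16), a distance of √(2² + 2²) ≈ 3.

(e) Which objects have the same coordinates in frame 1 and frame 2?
the yellow cross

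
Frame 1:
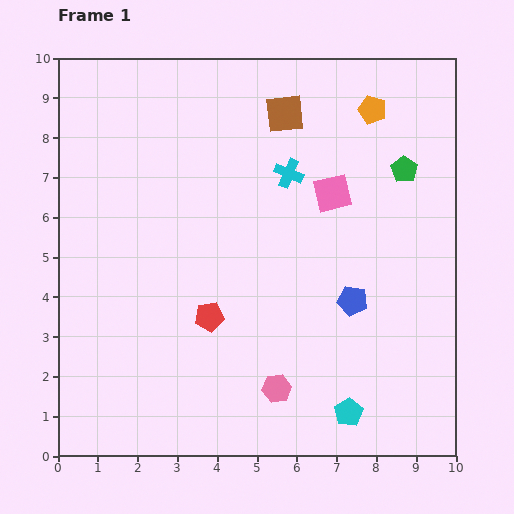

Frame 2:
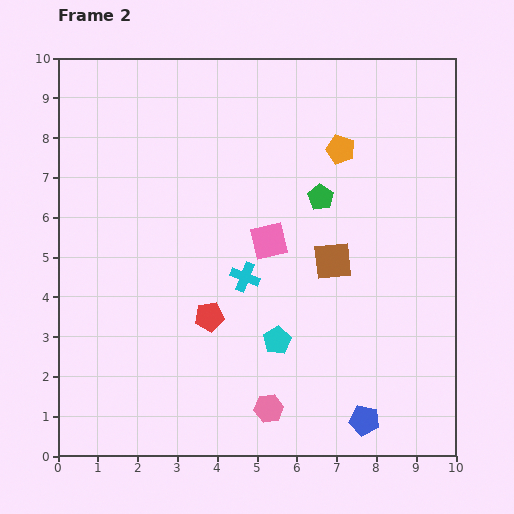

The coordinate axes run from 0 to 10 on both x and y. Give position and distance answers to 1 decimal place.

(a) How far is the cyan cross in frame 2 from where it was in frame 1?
2.8

The cyan cross moved from (5.8, 7.1) to (4.7, 4.5), a distance of √(1.1² + 2.6²) ≈ 2.8.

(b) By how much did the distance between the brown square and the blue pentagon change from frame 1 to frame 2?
-0.9

Distance in frame 1: 5.0. Distance in frame 2: 4.1.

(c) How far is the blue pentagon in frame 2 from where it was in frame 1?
3.0

The blue pentagon moved from (7.4, 3.9) to (7.7, 0.9), a distance of √(0.3² + 3.0²) ≈ 3.0.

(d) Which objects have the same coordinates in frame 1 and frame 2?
the red pentagon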